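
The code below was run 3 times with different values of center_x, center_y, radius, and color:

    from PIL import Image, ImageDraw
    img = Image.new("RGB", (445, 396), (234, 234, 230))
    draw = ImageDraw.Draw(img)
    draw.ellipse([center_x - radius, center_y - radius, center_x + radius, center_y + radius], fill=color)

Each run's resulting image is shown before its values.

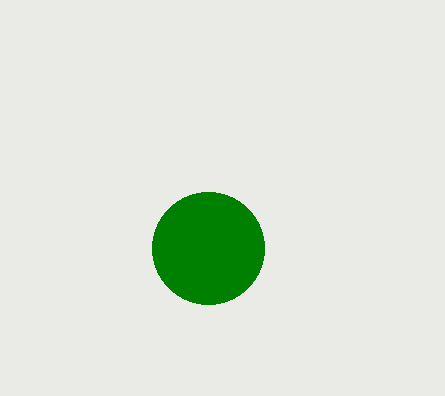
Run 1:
center_x = 208, center_y = 248, radius = 56, color = 'green'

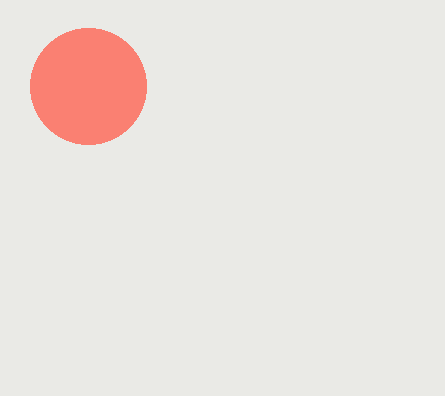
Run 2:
center_x = 88, center_y = 86, radius = 58, color = 'salmon'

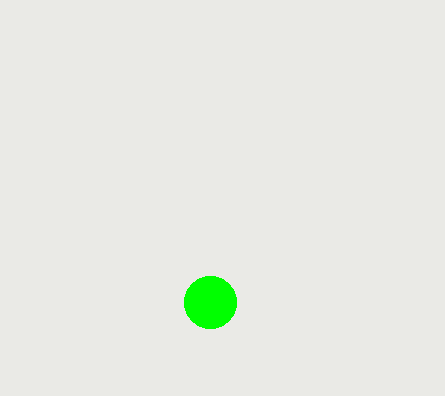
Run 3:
center_x = 210
center_y = 302
radius = 26
color = 'lime'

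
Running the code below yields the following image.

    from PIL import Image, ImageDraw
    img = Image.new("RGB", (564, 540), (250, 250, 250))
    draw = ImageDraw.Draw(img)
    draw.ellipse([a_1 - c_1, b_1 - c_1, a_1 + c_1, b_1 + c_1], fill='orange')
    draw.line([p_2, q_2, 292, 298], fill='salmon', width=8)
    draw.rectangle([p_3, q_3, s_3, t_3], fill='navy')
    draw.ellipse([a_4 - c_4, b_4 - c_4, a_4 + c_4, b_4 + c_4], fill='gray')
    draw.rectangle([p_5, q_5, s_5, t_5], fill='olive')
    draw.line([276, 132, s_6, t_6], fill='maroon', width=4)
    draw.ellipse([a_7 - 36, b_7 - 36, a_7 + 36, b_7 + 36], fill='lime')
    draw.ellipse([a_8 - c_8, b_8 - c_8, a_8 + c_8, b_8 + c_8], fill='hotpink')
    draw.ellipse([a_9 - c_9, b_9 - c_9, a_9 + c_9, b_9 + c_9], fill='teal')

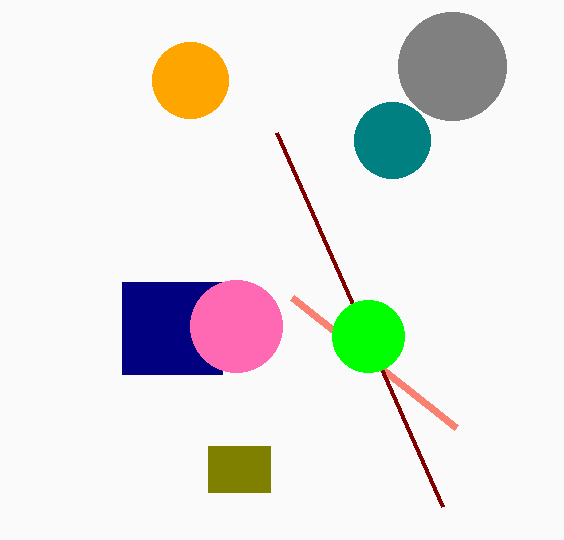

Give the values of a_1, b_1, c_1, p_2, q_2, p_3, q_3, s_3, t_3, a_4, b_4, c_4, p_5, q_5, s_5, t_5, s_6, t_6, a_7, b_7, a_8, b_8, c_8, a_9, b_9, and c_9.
a_1 = 190, b_1 = 80, c_1 = 38, p_2 = 456, q_2 = 428, p_3 = 122, q_3 = 282, s_3 = 222, t_3 = 374, a_4 = 452, b_4 = 66, c_4 = 54, p_5 = 208, q_5 = 446, s_5 = 270, t_5 = 492, s_6 = 442, t_6 = 506, a_7 = 368, b_7 = 336, a_8 = 236, b_8 = 326, c_8 = 46, a_9 = 392, b_9 = 140, c_9 = 38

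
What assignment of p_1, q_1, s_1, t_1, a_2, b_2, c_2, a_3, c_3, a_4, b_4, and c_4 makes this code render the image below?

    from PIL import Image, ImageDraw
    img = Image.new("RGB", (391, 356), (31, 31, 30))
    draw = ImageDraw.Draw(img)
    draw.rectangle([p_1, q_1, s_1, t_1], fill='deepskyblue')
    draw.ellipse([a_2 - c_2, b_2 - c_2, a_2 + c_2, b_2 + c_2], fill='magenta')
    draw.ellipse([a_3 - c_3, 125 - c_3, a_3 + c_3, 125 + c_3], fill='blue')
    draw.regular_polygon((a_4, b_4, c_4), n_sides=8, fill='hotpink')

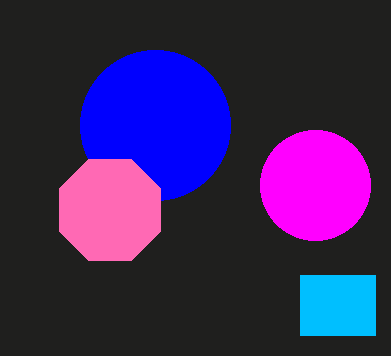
p_1 = 300
q_1 = 275
s_1 = 375
t_1 = 335
a_2 = 315
b_2 = 185
c_2 = 55
a_3 = 155
c_3 = 75
a_4 = 110
b_4 = 210
c_4 = 55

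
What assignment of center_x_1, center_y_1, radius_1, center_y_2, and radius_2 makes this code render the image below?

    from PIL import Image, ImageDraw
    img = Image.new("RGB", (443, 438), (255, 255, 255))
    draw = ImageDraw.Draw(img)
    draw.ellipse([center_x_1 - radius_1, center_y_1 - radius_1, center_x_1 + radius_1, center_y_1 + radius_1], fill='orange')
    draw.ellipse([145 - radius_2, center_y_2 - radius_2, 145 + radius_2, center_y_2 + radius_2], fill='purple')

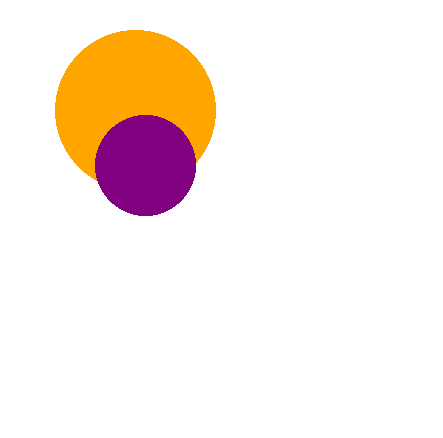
center_x_1 = 135, center_y_1 = 110, radius_1 = 80, center_y_2 = 165, radius_2 = 50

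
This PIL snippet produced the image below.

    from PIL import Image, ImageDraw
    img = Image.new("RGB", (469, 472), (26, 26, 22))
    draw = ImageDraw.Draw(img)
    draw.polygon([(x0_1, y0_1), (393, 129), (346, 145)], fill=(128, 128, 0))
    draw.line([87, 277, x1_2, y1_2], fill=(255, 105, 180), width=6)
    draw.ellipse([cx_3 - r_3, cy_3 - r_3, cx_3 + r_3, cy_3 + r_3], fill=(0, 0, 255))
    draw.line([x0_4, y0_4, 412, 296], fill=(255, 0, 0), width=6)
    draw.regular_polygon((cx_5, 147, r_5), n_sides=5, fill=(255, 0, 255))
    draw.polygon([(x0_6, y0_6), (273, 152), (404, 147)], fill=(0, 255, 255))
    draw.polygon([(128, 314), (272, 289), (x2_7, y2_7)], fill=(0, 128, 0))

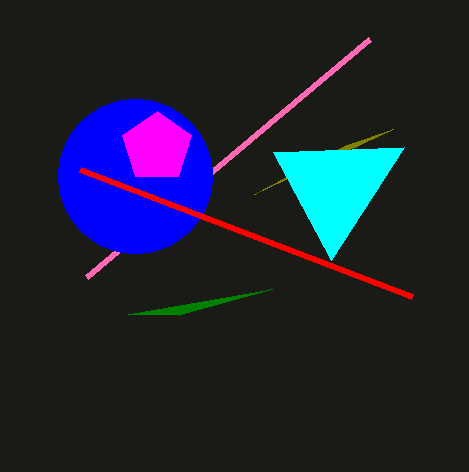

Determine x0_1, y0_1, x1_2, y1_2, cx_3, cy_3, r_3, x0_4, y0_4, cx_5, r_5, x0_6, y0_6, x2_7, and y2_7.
x0_1 = 254
y0_1 = 194
x1_2 = 370
y1_2 = 39
cx_3 = 135
cy_3 = 176
r_3 = 77
x0_4 = 80
y0_4 = 169
cx_5 = 157
r_5 = 36
x0_6 = 331
y0_6 = 260
x2_7 = 178
y2_7 = 315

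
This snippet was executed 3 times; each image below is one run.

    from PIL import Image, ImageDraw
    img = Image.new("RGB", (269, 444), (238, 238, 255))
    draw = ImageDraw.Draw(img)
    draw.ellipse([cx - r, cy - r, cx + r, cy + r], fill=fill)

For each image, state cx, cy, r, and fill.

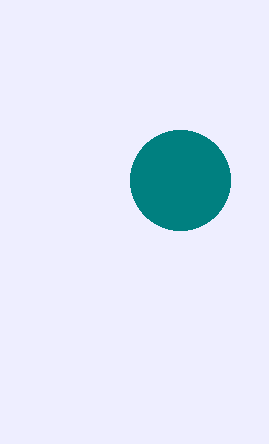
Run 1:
cx = 180, cy = 180, r = 50, fill = 'teal'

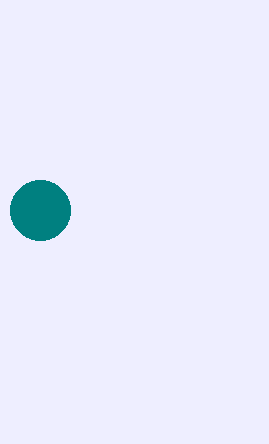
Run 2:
cx = 40, cy = 210, r = 30, fill = 'teal'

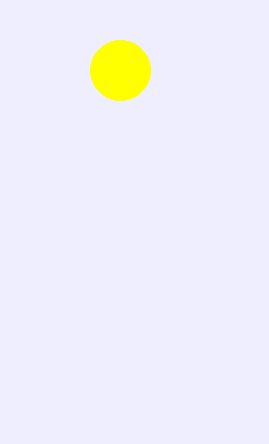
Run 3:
cx = 120; cy = 70; r = 30; fill = 'yellow'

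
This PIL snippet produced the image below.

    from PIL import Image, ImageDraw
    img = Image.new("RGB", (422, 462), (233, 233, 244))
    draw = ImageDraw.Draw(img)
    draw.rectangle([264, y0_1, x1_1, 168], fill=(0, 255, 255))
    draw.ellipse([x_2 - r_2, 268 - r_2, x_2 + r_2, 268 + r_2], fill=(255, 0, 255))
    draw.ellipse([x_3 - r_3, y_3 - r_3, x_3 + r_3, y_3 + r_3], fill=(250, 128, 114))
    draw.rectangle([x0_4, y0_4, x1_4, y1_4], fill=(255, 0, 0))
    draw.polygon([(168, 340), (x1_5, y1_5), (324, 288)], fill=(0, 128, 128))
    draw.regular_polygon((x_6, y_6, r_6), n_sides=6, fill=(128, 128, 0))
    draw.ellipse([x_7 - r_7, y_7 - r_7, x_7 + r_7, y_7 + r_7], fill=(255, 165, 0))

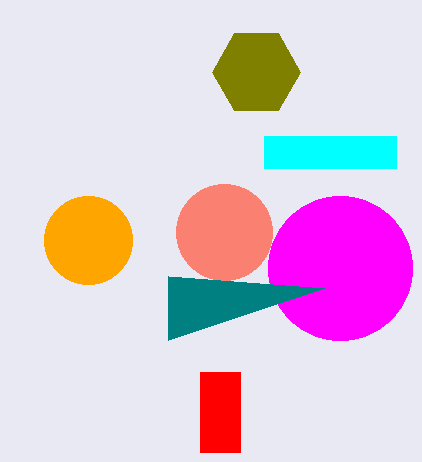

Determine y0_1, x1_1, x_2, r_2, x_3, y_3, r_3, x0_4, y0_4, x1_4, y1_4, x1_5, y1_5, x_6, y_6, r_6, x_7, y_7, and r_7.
y0_1 = 136; x1_1 = 396; x_2 = 340; r_2 = 72; x_3 = 224; y_3 = 232; r_3 = 48; x0_4 = 200; y0_4 = 372; x1_4 = 240; y1_4 = 452; x1_5 = 168; y1_5 = 276; x_6 = 256; y_6 = 72; r_6 = 44; x_7 = 88; y_7 = 240; r_7 = 44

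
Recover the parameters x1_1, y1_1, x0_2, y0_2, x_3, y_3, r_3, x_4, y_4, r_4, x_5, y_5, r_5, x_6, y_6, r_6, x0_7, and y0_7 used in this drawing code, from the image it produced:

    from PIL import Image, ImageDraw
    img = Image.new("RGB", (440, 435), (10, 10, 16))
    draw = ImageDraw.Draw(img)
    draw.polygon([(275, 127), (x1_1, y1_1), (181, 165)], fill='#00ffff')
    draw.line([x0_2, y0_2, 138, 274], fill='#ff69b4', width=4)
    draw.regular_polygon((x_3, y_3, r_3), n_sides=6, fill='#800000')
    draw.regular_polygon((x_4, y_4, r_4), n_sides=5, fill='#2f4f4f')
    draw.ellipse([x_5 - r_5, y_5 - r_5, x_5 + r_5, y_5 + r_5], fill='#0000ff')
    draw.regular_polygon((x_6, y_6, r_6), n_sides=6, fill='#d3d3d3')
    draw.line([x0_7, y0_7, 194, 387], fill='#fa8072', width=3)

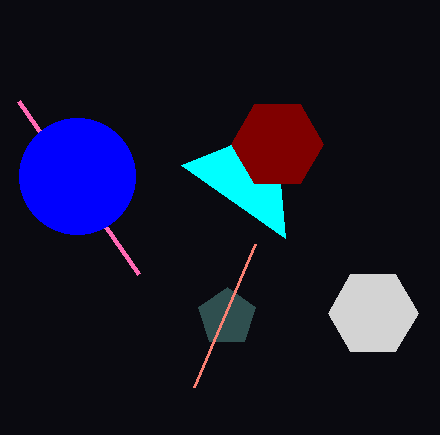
x1_1 = 285; y1_1 = 238; x0_2 = 18; y0_2 = 101; x_3 = 277; y_3 = 144; r_3 = 46; x_4 = 227; y_4 = 317; r_4 = 30; x_5 = 77; y_5 = 176; r_5 = 58; x_6 = 373; y_6 = 313; r_6 = 45; x0_7 = 255; y0_7 = 244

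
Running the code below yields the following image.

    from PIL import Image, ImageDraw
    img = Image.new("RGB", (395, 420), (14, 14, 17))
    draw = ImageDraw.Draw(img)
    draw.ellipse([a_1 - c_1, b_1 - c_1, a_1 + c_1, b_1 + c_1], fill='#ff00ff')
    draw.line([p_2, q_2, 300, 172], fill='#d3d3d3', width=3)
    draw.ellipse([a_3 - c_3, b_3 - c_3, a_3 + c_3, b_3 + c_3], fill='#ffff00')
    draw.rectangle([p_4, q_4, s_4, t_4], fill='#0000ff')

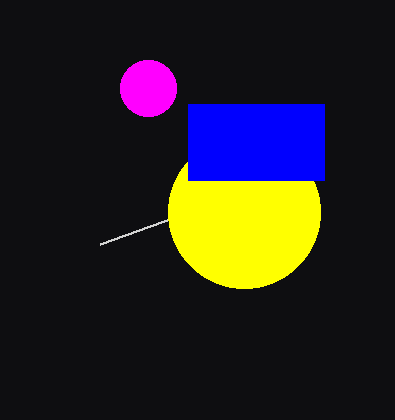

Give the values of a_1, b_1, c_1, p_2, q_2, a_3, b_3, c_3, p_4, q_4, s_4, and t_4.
a_1 = 148, b_1 = 88, c_1 = 28, p_2 = 100, q_2 = 244, a_3 = 244, b_3 = 212, c_3 = 76, p_4 = 188, q_4 = 104, s_4 = 324, t_4 = 180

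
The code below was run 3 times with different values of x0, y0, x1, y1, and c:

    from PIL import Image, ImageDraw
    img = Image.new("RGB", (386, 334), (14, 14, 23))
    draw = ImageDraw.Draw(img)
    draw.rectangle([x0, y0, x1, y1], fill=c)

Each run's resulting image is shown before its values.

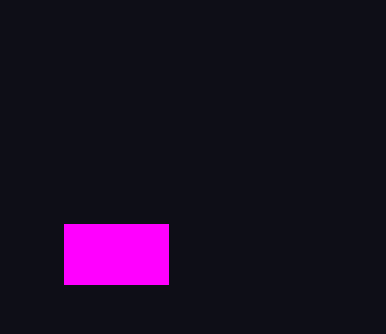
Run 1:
x0 = 64, y0 = 224, x1 = 168, y1 = 284, c = 'magenta'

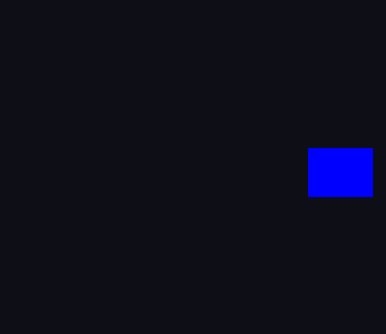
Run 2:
x0 = 308; y0 = 148; x1 = 372; y1 = 196; c = 'blue'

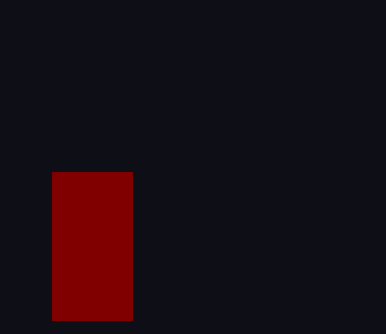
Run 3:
x0 = 52
y0 = 172
x1 = 132
y1 = 320
c = 'maroon'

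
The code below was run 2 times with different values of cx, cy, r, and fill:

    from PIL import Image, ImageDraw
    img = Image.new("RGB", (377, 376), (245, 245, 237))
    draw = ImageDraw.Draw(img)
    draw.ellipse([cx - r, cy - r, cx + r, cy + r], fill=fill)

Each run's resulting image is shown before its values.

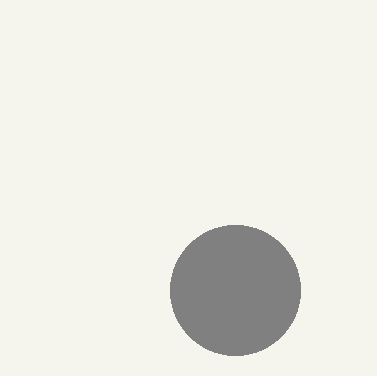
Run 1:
cx = 235
cy = 290
r = 65
fill = 'gray'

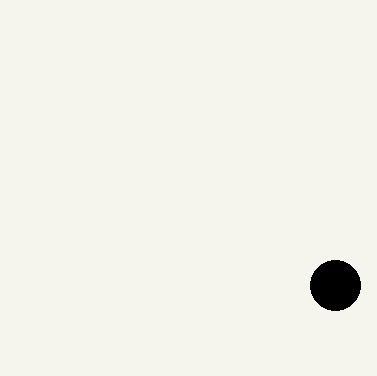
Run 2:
cx = 335, cy = 285, r = 25, fill = 'black'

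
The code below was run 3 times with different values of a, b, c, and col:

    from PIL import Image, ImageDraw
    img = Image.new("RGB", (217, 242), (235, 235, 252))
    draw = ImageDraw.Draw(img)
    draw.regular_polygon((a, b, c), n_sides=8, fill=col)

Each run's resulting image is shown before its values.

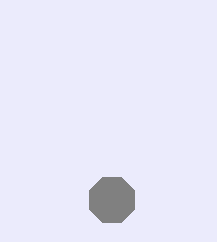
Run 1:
a = 112; b = 200; c = 24; col = 'gray'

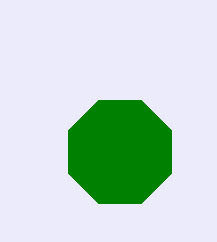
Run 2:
a = 120, b = 152, c = 56, col = 'green'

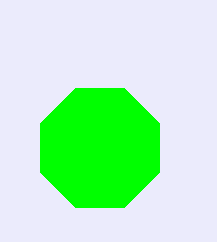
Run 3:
a = 100; b = 148; c = 64; col = 'lime'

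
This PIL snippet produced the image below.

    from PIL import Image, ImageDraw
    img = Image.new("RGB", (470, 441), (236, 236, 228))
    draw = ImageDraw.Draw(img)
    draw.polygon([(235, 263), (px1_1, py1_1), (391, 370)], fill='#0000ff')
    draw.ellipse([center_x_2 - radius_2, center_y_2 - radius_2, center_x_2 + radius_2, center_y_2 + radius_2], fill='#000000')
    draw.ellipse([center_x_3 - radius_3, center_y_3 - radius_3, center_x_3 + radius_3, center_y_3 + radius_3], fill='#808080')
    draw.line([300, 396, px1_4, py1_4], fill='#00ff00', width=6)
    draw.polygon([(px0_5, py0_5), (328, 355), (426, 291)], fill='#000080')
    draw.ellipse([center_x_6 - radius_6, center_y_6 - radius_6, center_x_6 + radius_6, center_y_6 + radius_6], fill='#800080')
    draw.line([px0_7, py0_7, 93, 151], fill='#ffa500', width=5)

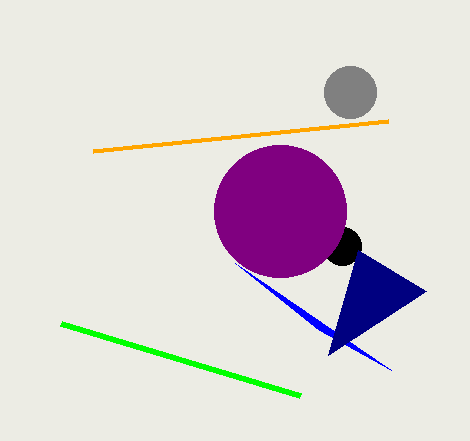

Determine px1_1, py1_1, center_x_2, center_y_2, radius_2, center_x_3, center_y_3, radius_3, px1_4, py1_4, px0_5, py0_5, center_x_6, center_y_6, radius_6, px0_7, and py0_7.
px1_1 = 319; py1_1 = 330; center_x_2 = 342; center_y_2 = 246; radius_2 = 19; center_x_3 = 350; center_y_3 = 92; radius_3 = 26; px1_4 = 61; py1_4 = 324; px0_5 = 358; py0_5 = 250; center_x_6 = 280; center_y_6 = 211; radius_6 = 66; px0_7 = 388; py0_7 = 121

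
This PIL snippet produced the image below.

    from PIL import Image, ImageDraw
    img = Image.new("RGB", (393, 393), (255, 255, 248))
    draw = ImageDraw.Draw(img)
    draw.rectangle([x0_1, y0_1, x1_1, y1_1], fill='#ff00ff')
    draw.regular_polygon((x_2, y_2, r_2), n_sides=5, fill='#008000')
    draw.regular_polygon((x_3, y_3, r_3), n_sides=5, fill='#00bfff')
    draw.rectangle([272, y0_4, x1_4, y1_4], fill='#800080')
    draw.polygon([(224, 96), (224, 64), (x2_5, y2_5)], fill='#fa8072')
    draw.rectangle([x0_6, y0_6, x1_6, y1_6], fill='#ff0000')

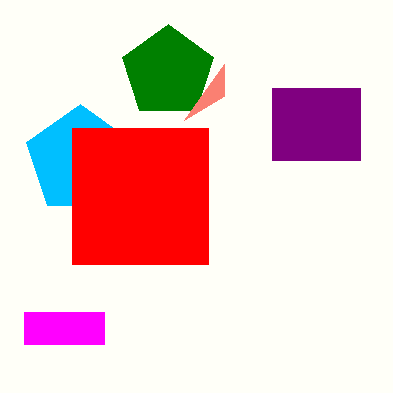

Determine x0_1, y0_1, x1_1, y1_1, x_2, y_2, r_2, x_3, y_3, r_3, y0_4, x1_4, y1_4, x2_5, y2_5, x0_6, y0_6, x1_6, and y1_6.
x0_1 = 24; y0_1 = 312; x1_1 = 104; y1_1 = 344; x_2 = 168; y_2 = 72; r_2 = 48; x_3 = 80; y_3 = 160; r_3 = 56; y0_4 = 88; x1_4 = 360; y1_4 = 160; x2_5 = 184; y2_5 = 120; x0_6 = 72; y0_6 = 128; x1_6 = 208; y1_6 = 264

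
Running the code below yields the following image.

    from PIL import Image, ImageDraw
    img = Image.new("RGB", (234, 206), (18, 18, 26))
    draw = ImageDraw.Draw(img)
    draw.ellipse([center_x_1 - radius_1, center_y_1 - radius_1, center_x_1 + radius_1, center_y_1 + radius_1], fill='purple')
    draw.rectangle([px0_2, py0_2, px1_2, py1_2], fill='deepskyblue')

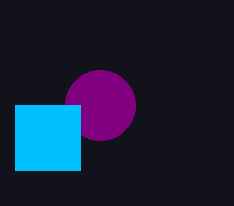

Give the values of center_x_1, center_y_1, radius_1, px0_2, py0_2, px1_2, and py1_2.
center_x_1 = 100; center_y_1 = 105; radius_1 = 35; px0_2 = 15; py0_2 = 105; px1_2 = 80; py1_2 = 170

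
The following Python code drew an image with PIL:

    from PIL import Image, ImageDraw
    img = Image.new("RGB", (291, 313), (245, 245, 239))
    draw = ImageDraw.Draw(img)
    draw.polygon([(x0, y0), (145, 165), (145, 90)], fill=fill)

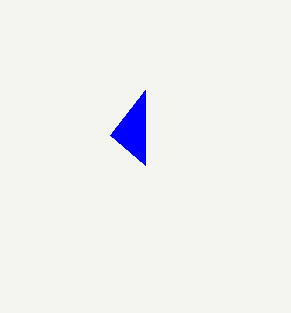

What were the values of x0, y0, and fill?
x0 = 110; y0 = 135; fill = 'blue'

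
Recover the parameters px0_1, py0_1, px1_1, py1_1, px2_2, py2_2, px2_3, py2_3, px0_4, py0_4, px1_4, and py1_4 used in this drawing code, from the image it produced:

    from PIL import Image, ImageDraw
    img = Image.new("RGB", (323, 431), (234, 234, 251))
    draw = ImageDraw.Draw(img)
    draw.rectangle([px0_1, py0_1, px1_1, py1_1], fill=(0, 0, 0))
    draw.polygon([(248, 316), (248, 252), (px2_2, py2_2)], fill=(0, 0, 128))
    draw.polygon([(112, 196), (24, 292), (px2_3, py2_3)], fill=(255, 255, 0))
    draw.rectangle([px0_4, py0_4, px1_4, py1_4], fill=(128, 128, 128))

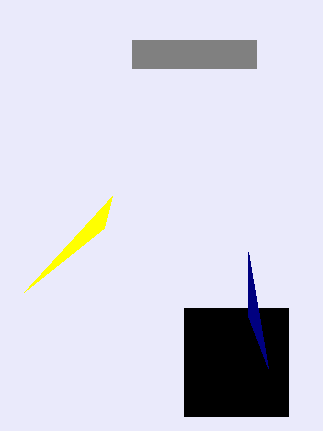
px0_1 = 184, py0_1 = 308, px1_1 = 288, py1_1 = 416, px2_2 = 268, py2_2 = 368, px2_3 = 104, py2_3 = 228, px0_4 = 132, py0_4 = 40, px1_4 = 256, py1_4 = 68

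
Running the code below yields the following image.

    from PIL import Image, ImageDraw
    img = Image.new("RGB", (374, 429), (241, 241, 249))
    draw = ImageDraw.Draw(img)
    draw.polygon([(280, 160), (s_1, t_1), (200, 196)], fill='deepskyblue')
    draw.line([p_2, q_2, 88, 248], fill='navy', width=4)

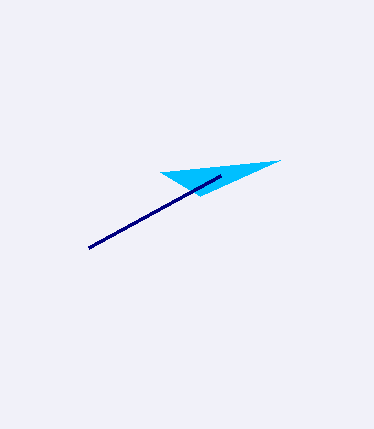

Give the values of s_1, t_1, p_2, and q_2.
s_1 = 160; t_1 = 172; p_2 = 220; q_2 = 176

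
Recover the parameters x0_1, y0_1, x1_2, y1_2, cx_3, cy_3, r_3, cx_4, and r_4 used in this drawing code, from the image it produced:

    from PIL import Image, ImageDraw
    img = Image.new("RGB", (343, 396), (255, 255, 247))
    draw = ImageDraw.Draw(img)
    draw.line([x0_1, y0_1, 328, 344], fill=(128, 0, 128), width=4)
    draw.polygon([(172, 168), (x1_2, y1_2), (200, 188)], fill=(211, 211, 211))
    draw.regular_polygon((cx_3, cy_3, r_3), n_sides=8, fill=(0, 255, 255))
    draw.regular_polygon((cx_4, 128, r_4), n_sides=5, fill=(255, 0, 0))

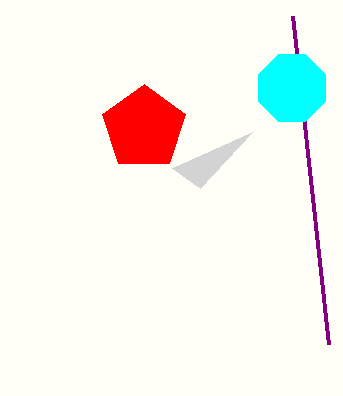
x0_1 = 292
y0_1 = 16
x1_2 = 252
y1_2 = 132
cx_3 = 292
cy_3 = 88
r_3 = 36
cx_4 = 144
r_4 = 44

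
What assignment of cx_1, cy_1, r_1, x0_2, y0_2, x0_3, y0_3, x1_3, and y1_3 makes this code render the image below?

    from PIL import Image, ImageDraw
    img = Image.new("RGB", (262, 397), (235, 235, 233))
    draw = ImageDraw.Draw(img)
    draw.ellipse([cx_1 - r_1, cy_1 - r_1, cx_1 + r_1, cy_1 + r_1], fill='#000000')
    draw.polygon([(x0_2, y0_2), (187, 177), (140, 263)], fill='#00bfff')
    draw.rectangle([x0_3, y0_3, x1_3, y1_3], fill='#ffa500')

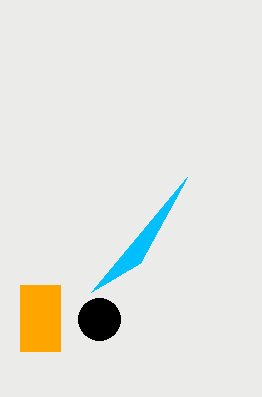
cx_1 = 99, cy_1 = 319, r_1 = 21, x0_2 = 91, y0_2 = 292, x0_3 = 20, y0_3 = 285, x1_3 = 60, y1_3 = 351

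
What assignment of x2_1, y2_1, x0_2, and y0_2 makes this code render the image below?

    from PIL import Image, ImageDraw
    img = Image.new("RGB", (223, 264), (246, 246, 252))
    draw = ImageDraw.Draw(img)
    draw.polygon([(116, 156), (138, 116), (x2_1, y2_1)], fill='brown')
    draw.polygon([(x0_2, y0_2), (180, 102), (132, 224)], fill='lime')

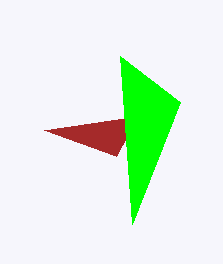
x2_1 = 44
y2_1 = 130
x0_2 = 120
y0_2 = 56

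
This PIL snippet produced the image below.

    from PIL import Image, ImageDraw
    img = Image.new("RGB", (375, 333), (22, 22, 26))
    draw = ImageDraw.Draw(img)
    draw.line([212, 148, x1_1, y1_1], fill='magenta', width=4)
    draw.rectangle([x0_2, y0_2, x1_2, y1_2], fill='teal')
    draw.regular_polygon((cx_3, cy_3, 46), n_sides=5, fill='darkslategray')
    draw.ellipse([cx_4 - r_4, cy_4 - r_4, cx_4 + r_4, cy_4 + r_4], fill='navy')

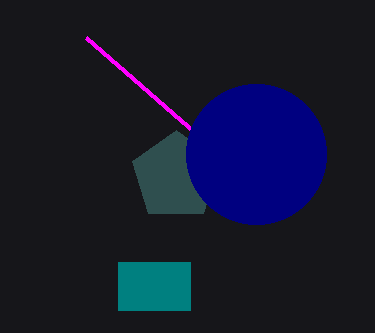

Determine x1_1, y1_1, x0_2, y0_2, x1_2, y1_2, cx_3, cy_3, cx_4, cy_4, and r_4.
x1_1 = 86, y1_1 = 38, x0_2 = 118, y0_2 = 262, x1_2 = 190, y1_2 = 310, cx_3 = 176, cy_3 = 176, cx_4 = 256, cy_4 = 154, r_4 = 70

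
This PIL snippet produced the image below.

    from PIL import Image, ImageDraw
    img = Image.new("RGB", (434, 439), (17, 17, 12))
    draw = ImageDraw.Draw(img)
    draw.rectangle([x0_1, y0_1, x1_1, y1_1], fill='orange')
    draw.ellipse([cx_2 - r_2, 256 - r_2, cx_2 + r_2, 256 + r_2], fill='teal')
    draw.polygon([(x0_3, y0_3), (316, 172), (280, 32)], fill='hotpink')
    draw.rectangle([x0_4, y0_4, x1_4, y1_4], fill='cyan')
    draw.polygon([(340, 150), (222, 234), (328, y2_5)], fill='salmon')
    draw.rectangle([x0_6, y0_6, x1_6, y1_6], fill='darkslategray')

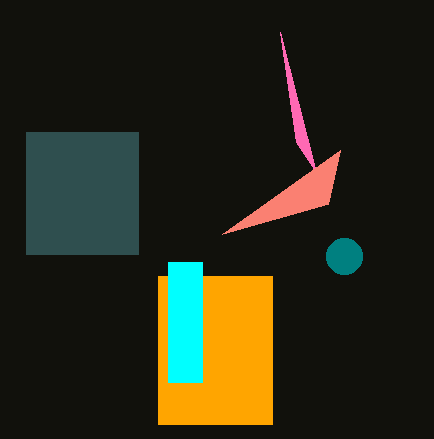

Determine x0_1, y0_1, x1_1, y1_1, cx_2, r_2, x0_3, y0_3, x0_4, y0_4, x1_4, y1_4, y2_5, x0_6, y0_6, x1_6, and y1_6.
x0_1 = 158, y0_1 = 276, x1_1 = 272, y1_1 = 424, cx_2 = 344, r_2 = 18, x0_3 = 296, y0_3 = 142, x0_4 = 168, y0_4 = 262, x1_4 = 202, y1_4 = 382, y2_5 = 204, x0_6 = 26, y0_6 = 132, x1_6 = 138, y1_6 = 254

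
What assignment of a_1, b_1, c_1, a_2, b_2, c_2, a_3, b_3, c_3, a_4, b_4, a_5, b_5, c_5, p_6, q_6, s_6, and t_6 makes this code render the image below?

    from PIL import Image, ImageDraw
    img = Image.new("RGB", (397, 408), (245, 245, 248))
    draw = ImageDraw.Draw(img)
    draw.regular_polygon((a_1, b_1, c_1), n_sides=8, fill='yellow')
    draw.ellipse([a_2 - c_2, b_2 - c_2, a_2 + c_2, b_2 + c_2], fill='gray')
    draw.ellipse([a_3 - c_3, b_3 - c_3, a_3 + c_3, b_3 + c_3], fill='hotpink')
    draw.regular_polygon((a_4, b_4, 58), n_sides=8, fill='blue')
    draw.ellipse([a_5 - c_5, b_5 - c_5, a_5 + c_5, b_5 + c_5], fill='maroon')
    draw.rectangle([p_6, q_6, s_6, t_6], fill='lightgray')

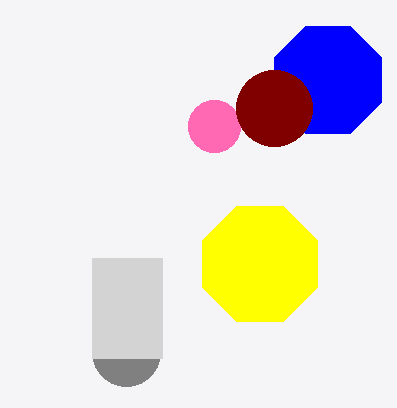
a_1 = 260, b_1 = 264, c_1 = 62, a_2 = 126, b_2 = 352, c_2 = 34, a_3 = 214, b_3 = 126, c_3 = 26, a_4 = 328, b_4 = 80, a_5 = 274, b_5 = 108, c_5 = 38, p_6 = 92, q_6 = 258, s_6 = 162, t_6 = 358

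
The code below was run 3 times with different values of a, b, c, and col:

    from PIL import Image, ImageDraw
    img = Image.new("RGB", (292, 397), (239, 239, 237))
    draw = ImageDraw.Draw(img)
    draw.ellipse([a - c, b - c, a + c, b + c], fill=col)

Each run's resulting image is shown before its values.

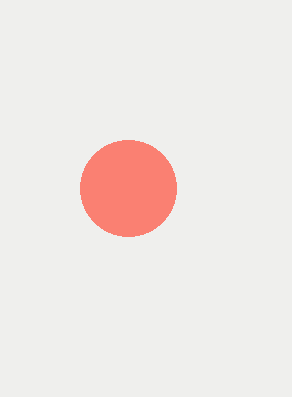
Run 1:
a = 128, b = 188, c = 48, col = 'salmon'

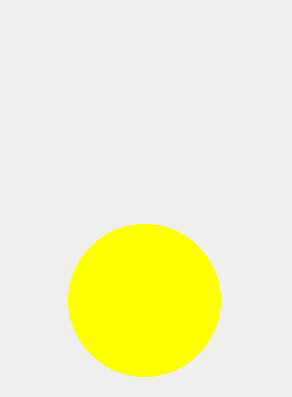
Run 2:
a = 144
b = 300
c = 76
col = 'yellow'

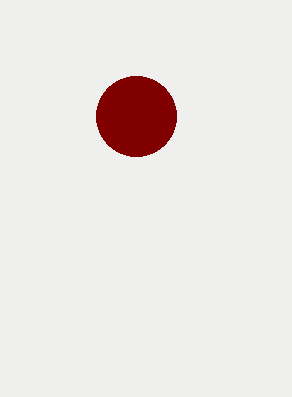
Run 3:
a = 136, b = 116, c = 40, col = 'maroon'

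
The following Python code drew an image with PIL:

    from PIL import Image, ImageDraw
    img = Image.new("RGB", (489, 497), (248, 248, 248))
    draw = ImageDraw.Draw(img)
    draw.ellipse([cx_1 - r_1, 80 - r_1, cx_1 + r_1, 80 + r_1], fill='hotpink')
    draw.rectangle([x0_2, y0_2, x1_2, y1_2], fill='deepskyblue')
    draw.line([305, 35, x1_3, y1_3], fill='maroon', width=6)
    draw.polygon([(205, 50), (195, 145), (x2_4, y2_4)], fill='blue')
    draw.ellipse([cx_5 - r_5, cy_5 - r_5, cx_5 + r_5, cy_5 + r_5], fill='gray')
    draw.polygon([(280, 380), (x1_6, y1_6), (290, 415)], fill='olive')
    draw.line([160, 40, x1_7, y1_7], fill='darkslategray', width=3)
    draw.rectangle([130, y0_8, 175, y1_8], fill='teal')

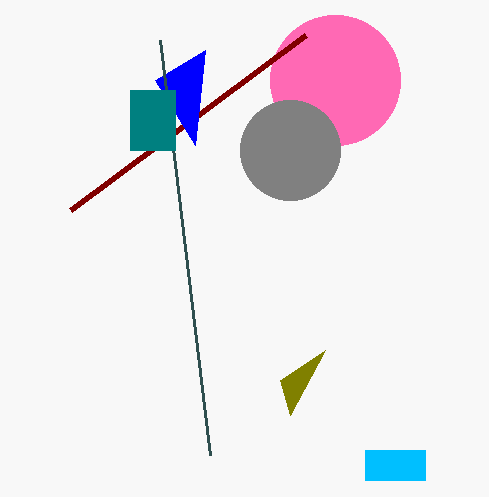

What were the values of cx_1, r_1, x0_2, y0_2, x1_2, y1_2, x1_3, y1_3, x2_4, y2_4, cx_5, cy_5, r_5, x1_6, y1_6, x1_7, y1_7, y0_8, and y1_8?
cx_1 = 335, r_1 = 65, x0_2 = 365, y0_2 = 450, x1_2 = 425, y1_2 = 480, x1_3 = 70, y1_3 = 210, x2_4 = 155, y2_4 = 80, cx_5 = 290, cy_5 = 150, r_5 = 50, x1_6 = 325, y1_6 = 350, x1_7 = 210, y1_7 = 455, y0_8 = 90, y1_8 = 150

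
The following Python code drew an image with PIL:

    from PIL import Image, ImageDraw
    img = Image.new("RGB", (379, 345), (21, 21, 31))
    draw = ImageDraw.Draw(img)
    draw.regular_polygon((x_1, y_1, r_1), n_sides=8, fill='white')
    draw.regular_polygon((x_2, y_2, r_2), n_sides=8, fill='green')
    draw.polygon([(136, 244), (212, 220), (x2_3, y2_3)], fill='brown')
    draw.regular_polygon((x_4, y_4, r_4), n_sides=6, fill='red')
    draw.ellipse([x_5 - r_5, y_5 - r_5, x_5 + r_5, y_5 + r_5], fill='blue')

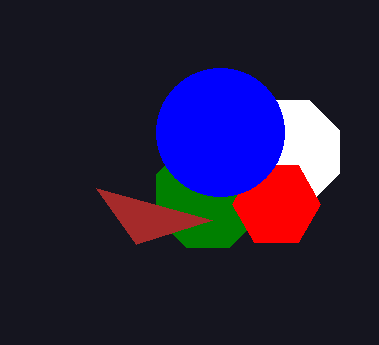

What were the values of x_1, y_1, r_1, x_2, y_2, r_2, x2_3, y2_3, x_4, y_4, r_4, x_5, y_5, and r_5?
x_1 = 288; y_1 = 152; r_1 = 56; x_2 = 208; y_2 = 196; r_2 = 56; x2_3 = 96; y2_3 = 188; x_4 = 276; y_4 = 204; r_4 = 44; x_5 = 220; y_5 = 132; r_5 = 64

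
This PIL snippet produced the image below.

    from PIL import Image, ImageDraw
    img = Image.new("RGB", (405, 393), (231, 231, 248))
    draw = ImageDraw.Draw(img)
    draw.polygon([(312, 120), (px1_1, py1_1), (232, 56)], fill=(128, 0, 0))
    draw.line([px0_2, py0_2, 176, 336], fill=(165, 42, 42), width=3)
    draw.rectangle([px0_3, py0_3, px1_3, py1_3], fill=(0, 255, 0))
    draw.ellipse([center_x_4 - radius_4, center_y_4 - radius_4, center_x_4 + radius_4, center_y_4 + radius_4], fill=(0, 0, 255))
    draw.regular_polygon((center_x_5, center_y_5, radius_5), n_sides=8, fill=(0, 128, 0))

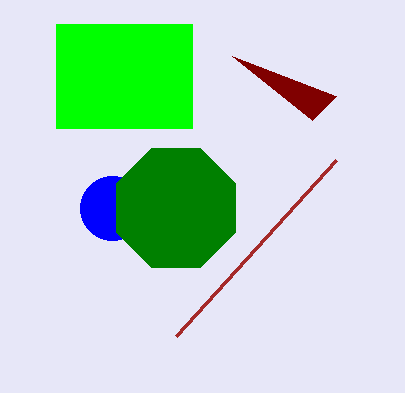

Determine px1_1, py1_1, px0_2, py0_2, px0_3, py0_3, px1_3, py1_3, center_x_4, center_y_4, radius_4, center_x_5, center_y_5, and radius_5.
px1_1 = 336; py1_1 = 96; px0_2 = 336; py0_2 = 160; px0_3 = 56; py0_3 = 24; px1_3 = 192; py1_3 = 128; center_x_4 = 112; center_y_4 = 208; radius_4 = 32; center_x_5 = 176; center_y_5 = 208; radius_5 = 64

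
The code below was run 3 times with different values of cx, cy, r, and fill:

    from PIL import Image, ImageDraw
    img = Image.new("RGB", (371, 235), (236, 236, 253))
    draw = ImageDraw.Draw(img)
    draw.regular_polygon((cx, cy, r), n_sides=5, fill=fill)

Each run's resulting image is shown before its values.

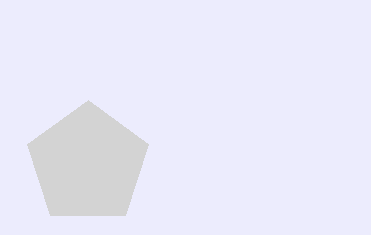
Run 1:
cx = 88, cy = 164, r = 64, fill = 'lightgray'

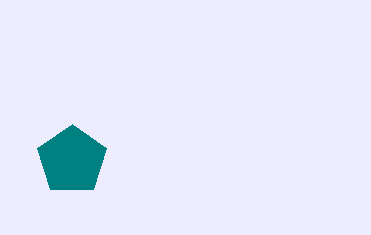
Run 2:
cx = 72; cy = 160; r = 36; fill = 'teal'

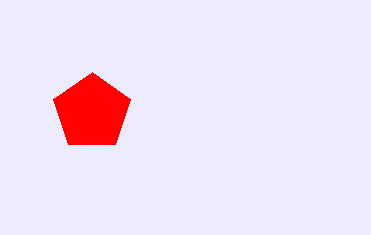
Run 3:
cx = 92; cy = 112; r = 40; fill = 'red'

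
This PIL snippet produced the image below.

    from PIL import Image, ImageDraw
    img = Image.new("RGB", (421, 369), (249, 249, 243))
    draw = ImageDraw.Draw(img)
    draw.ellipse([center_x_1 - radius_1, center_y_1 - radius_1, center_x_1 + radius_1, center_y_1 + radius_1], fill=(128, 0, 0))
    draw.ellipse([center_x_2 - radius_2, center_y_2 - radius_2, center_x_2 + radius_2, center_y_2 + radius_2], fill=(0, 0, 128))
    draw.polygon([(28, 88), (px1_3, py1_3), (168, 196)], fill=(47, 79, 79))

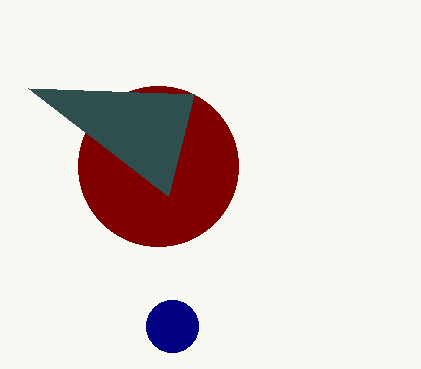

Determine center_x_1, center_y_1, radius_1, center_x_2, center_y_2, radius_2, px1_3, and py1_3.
center_x_1 = 158; center_y_1 = 166; radius_1 = 80; center_x_2 = 172; center_y_2 = 326; radius_2 = 26; px1_3 = 194; py1_3 = 94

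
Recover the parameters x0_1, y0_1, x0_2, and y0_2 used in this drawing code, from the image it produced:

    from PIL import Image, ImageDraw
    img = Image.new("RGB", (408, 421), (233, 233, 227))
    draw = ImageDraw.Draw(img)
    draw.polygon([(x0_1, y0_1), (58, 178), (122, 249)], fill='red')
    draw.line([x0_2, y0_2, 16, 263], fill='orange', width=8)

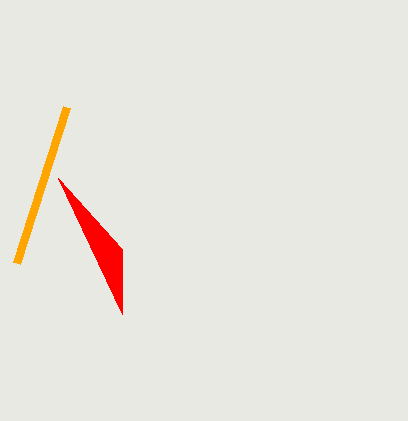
x0_1 = 122; y0_1 = 314; x0_2 = 66; y0_2 = 107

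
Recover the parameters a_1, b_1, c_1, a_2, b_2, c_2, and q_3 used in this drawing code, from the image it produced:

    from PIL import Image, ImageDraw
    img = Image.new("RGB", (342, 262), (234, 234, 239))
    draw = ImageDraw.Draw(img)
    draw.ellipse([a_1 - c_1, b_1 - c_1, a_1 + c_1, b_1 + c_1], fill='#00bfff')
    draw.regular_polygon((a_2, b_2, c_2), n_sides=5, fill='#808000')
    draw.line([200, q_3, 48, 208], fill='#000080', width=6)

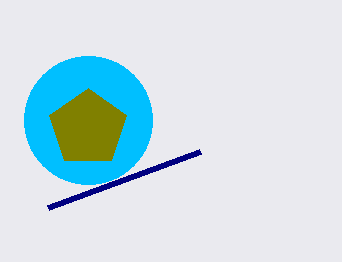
a_1 = 88
b_1 = 120
c_1 = 64
a_2 = 88
b_2 = 128
c_2 = 40
q_3 = 152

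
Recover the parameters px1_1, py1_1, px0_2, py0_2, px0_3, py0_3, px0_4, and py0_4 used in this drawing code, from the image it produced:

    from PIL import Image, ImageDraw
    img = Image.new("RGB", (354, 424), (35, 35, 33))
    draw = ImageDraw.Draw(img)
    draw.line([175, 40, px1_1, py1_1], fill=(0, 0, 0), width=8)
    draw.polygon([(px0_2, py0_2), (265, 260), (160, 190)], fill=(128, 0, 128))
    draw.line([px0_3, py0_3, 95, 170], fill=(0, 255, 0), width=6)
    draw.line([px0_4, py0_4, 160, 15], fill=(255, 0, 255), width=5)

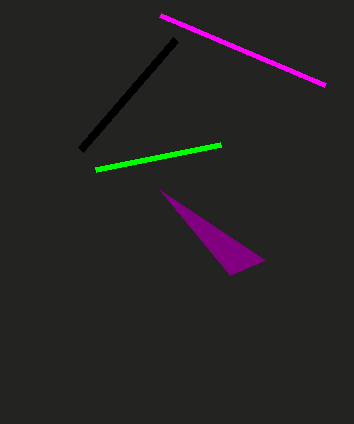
px1_1 = 80; py1_1 = 150; px0_2 = 230; py0_2 = 275; px0_3 = 220; py0_3 = 145; px0_4 = 325; py0_4 = 85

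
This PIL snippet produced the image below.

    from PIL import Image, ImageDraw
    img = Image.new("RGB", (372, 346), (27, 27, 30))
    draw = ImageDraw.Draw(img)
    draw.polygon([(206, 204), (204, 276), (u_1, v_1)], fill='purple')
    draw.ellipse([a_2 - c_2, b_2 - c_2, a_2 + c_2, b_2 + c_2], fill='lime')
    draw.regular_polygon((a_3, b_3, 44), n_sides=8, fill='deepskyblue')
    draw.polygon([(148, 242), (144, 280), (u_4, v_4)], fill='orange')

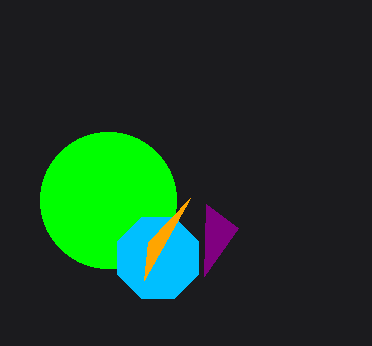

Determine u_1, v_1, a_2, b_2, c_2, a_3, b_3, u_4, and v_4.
u_1 = 238
v_1 = 228
a_2 = 108
b_2 = 200
c_2 = 68
a_3 = 158
b_3 = 258
u_4 = 190
v_4 = 198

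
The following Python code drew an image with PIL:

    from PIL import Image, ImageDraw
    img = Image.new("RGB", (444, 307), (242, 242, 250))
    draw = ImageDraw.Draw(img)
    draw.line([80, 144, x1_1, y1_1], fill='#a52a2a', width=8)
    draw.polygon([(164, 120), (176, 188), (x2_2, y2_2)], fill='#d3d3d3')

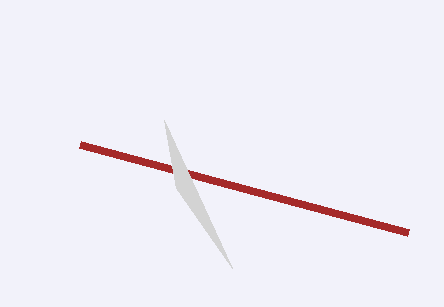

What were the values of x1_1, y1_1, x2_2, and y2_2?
x1_1 = 408, y1_1 = 232, x2_2 = 232, y2_2 = 268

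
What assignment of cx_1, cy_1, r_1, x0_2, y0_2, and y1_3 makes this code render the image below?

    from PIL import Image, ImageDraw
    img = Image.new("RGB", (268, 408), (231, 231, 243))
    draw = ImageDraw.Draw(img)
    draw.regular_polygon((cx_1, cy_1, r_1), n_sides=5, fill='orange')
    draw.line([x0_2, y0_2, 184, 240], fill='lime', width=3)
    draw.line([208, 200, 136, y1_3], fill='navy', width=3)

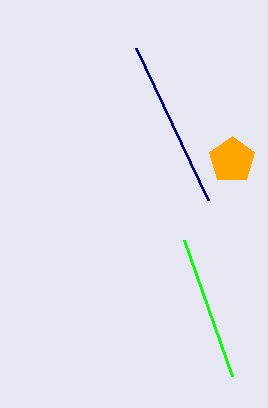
cx_1 = 232, cy_1 = 160, r_1 = 24, x0_2 = 232, y0_2 = 376, y1_3 = 48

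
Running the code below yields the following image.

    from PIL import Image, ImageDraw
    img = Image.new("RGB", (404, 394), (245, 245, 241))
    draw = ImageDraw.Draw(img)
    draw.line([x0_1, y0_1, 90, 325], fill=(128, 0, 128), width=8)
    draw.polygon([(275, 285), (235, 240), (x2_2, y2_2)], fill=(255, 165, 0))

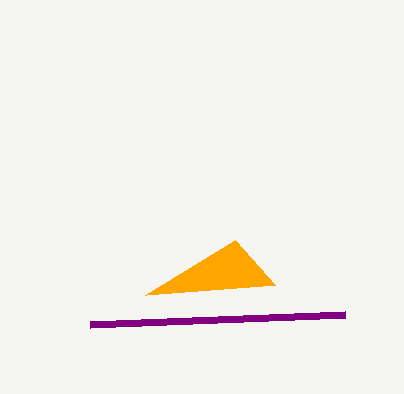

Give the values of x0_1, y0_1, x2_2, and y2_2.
x0_1 = 345, y0_1 = 315, x2_2 = 145, y2_2 = 295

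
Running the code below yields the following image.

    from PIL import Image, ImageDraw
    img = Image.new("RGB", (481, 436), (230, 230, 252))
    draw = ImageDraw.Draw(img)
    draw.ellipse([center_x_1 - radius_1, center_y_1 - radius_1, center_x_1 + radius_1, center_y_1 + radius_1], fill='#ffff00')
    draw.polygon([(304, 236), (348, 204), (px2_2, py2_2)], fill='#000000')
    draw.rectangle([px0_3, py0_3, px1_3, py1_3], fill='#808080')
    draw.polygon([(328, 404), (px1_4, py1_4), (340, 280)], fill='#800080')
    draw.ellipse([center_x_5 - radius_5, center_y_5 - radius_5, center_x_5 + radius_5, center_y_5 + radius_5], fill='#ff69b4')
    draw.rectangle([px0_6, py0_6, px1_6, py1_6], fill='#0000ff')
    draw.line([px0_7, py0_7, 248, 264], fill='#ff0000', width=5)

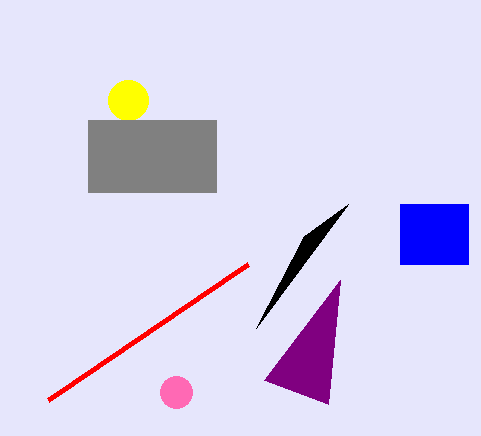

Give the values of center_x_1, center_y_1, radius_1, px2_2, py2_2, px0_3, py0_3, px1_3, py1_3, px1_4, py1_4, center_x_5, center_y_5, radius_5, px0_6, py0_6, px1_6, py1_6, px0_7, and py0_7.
center_x_1 = 128, center_y_1 = 100, radius_1 = 20, px2_2 = 256, py2_2 = 328, px0_3 = 88, py0_3 = 120, px1_3 = 216, py1_3 = 192, px1_4 = 264, py1_4 = 380, center_x_5 = 176, center_y_5 = 392, radius_5 = 16, px0_6 = 400, py0_6 = 204, px1_6 = 468, py1_6 = 264, px0_7 = 48, py0_7 = 400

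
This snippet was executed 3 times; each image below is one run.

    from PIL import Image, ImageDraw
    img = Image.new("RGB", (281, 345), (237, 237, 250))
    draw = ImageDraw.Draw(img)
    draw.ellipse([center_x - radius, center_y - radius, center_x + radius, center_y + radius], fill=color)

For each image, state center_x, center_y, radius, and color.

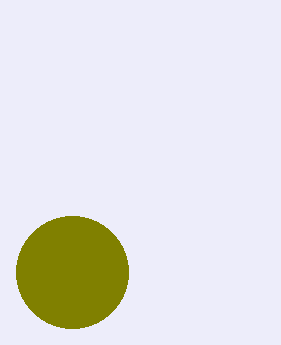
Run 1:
center_x = 72; center_y = 272; radius = 56; color = 'olive'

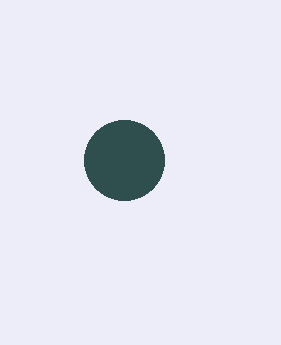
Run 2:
center_x = 124; center_y = 160; radius = 40; color = 'darkslategray'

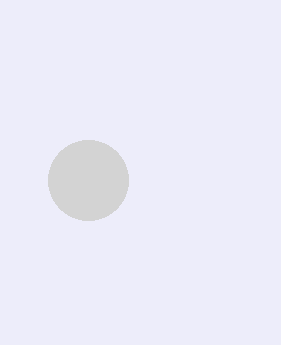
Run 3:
center_x = 88
center_y = 180
radius = 40
color = 'lightgray'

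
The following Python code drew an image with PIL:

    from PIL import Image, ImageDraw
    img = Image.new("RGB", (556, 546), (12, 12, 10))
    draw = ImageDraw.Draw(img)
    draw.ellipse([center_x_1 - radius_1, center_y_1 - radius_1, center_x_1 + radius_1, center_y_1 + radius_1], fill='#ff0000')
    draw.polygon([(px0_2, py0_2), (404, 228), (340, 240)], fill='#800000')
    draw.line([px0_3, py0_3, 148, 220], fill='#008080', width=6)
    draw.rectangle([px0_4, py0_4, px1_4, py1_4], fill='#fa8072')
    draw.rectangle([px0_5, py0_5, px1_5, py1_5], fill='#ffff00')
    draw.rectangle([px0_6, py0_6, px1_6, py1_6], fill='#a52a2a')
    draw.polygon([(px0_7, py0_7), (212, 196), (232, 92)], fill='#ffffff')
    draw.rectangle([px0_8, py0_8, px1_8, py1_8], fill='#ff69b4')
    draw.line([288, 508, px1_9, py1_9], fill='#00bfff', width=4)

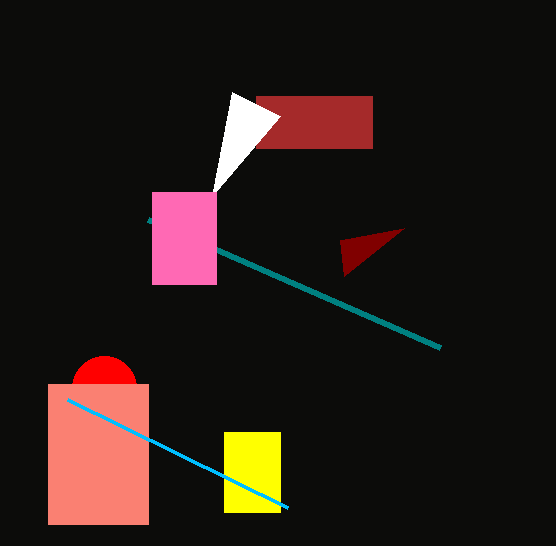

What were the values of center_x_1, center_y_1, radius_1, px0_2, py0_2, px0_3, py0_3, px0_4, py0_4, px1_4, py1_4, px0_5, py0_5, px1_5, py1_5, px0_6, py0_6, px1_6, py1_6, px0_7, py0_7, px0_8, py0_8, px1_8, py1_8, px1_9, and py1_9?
center_x_1 = 104, center_y_1 = 388, radius_1 = 32, px0_2 = 344, py0_2 = 276, px0_3 = 440, py0_3 = 348, px0_4 = 48, py0_4 = 384, px1_4 = 148, py1_4 = 524, px0_5 = 224, py0_5 = 432, px1_5 = 280, py1_5 = 512, px0_6 = 256, py0_6 = 96, px1_6 = 372, py1_6 = 148, px0_7 = 280, py0_7 = 116, px0_8 = 152, py0_8 = 192, px1_8 = 216, py1_8 = 284, px1_9 = 68, py1_9 = 400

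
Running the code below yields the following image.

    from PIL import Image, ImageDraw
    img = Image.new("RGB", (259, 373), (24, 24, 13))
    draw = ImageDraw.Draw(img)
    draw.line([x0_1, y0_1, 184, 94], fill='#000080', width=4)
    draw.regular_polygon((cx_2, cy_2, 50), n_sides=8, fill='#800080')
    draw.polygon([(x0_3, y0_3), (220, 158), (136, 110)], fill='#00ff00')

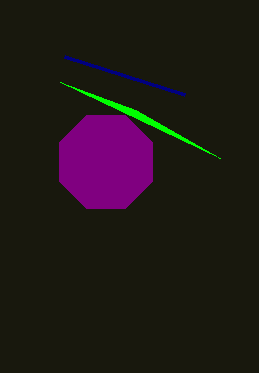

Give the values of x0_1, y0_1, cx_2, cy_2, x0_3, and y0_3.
x0_1 = 64; y0_1 = 56; cx_2 = 106; cy_2 = 162; x0_3 = 60; y0_3 = 82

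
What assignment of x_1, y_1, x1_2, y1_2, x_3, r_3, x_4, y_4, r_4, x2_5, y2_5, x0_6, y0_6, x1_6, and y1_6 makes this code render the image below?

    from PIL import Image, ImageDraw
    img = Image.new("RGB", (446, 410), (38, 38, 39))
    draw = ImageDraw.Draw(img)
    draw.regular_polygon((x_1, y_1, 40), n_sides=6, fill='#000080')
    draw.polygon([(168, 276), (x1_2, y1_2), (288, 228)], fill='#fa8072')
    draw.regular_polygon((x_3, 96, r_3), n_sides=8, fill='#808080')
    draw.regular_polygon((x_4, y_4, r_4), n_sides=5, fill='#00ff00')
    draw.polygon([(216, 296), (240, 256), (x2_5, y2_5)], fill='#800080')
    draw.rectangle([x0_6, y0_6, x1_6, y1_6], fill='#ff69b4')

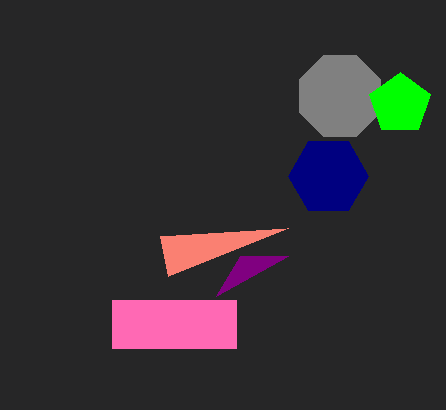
x_1 = 328
y_1 = 176
x1_2 = 160
y1_2 = 236
x_3 = 340
r_3 = 44
x_4 = 400
y_4 = 104
r_4 = 32
x2_5 = 288
y2_5 = 256
x0_6 = 112
y0_6 = 300
x1_6 = 236
y1_6 = 348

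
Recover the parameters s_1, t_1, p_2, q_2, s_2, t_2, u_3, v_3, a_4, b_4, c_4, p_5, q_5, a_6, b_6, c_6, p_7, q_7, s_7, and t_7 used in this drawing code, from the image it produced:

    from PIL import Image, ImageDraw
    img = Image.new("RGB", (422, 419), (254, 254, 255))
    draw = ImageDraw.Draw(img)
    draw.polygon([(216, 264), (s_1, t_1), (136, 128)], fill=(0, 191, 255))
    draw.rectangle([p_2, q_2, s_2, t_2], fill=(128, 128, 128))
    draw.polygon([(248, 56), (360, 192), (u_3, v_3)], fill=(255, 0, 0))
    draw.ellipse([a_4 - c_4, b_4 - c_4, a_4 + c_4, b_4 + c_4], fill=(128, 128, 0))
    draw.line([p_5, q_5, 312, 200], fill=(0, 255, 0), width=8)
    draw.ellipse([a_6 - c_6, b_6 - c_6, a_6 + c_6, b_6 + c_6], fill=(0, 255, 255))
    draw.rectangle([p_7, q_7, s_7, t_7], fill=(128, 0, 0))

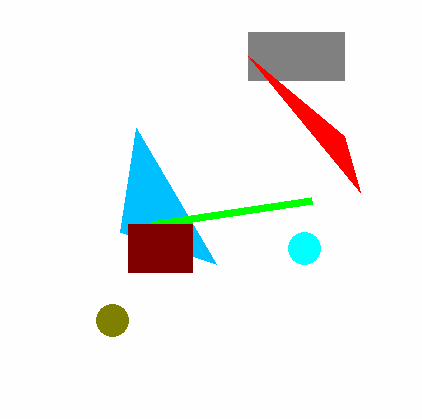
s_1 = 120
t_1 = 232
p_2 = 248
q_2 = 32
s_2 = 344
t_2 = 80
u_3 = 344
v_3 = 136
a_4 = 112
b_4 = 320
c_4 = 16
p_5 = 152
q_5 = 224
a_6 = 304
b_6 = 248
c_6 = 16
p_7 = 128
q_7 = 224
s_7 = 192
t_7 = 272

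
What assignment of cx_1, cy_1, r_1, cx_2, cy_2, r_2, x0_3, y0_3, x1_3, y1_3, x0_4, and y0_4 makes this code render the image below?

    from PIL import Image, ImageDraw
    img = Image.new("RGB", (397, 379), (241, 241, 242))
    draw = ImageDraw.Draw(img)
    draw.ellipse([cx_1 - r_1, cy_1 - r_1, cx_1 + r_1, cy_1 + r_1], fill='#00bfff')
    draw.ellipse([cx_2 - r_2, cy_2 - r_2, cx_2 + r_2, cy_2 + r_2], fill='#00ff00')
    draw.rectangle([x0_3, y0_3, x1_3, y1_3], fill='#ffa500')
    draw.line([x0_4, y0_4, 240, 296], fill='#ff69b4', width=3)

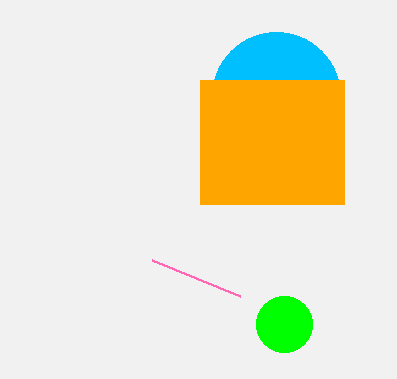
cx_1 = 276
cy_1 = 96
r_1 = 64
cx_2 = 284
cy_2 = 324
r_2 = 28
x0_3 = 200
y0_3 = 80
x1_3 = 344
y1_3 = 204
x0_4 = 152
y0_4 = 260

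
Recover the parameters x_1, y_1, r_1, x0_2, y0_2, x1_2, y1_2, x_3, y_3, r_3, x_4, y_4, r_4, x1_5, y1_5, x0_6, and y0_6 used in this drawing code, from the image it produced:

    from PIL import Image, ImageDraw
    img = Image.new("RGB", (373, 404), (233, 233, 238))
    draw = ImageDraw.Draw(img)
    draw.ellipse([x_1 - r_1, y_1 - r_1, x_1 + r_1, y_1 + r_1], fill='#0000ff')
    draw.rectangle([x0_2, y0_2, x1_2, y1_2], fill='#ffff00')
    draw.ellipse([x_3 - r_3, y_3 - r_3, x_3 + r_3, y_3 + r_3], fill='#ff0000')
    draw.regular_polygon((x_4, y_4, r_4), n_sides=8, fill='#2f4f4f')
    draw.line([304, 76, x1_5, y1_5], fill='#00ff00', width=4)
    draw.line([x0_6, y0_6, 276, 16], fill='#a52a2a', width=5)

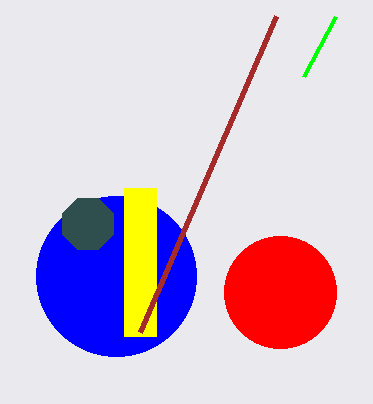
x_1 = 116; y_1 = 276; r_1 = 80; x0_2 = 124; y0_2 = 188; x1_2 = 156; y1_2 = 336; x_3 = 280; y_3 = 292; r_3 = 56; x_4 = 88; y_4 = 224; r_4 = 28; x1_5 = 336; y1_5 = 16; x0_6 = 140; y0_6 = 332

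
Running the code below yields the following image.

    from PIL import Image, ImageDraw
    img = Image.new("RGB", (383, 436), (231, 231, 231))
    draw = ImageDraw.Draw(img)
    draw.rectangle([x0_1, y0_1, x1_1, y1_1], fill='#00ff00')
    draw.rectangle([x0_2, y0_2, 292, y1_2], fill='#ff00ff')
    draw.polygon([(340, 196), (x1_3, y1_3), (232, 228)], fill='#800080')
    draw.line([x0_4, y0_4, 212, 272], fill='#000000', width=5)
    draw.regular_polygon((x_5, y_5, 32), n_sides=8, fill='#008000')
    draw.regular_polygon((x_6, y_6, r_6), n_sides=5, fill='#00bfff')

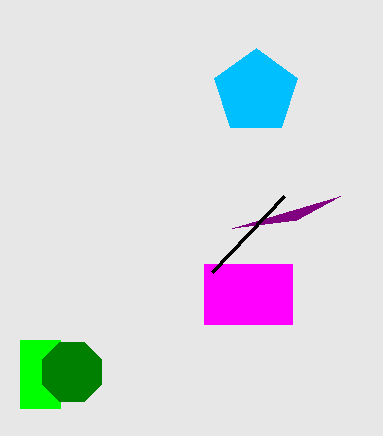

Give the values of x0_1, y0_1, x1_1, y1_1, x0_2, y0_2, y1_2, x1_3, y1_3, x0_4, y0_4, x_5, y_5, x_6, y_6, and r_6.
x0_1 = 20; y0_1 = 340; x1_1 = 60; y1_1 = 408; x0_2 = 204; y0_2 = 264; y1_2 = 324; x1_3 = 296; y1_3 = 220; x0_4 = 284; y0_4 = 196; x_5 = 72; y_5 = 372; x_6 = 256; y_6 = 92; r_6 = 44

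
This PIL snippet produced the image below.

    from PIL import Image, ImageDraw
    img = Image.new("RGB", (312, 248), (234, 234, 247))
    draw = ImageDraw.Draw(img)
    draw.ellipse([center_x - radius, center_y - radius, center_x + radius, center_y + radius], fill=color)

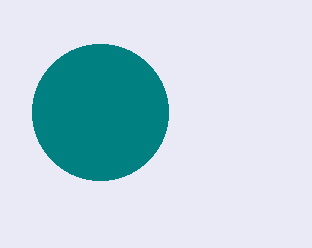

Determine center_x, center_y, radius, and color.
center_x = 100; center_y = 112; radius = 68; color = 'teal'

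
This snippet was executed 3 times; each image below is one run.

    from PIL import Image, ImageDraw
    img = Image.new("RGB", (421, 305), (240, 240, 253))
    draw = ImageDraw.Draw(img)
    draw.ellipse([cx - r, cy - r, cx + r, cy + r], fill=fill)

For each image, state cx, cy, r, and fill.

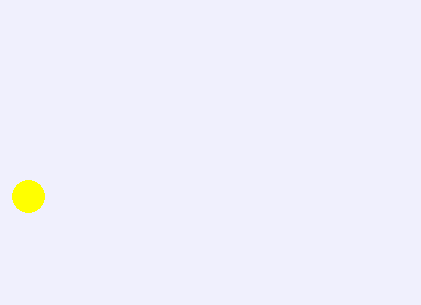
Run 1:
cx = 28
cy = 196
r = 16
fill = 'yellow'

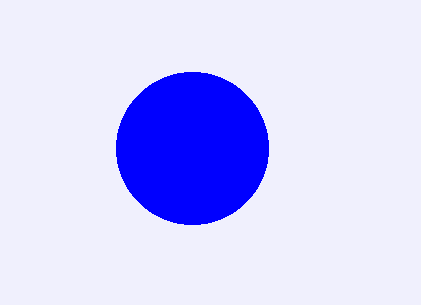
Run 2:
cx = 192
cy = 148
r = 76
fill = 'blue'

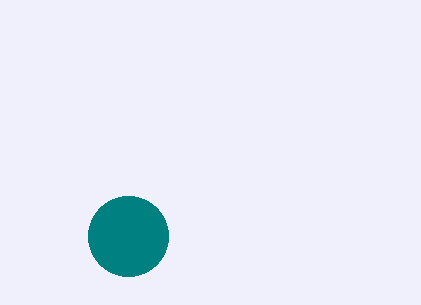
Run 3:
cx = 128
cy = 236
r = 40
fill = 'teal'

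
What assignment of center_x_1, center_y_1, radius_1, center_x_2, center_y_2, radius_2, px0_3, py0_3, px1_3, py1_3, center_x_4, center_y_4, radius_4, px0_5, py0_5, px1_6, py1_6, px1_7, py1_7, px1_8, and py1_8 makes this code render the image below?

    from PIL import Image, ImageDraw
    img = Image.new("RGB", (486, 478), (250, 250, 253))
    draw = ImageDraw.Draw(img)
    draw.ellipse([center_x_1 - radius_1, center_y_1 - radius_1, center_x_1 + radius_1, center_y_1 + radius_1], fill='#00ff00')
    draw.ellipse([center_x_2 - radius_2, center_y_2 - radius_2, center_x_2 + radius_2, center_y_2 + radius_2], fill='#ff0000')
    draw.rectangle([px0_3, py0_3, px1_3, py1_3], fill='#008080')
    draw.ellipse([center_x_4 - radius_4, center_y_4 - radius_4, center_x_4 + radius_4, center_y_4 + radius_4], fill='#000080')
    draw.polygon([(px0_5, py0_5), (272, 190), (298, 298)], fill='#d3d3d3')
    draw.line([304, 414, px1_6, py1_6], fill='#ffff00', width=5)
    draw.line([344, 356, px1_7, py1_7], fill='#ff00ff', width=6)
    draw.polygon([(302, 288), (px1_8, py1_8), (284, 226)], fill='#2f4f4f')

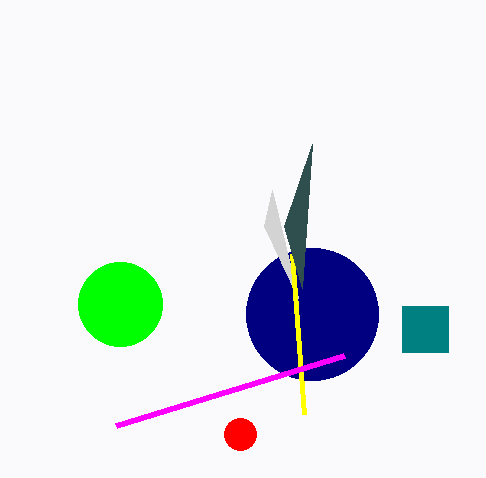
center_x_1 = 120, center_y_1 = 304, radius_1 = 42, center_x_2 = 240, center_y_2 = 434, radius_2 = 16, px0_3 = 402, py0_3 = 306, px1_3 = 448, py1_3 = 352, center_x_4 = 312, center_y_4 = 314, radius_4 = 66, px0_5 = 264, py0_5 = 226, px1_6 = 292, py1_6 = 254, px1_7 = 116, py1_7 = 426, px1_8 = 312, py1_8 = 144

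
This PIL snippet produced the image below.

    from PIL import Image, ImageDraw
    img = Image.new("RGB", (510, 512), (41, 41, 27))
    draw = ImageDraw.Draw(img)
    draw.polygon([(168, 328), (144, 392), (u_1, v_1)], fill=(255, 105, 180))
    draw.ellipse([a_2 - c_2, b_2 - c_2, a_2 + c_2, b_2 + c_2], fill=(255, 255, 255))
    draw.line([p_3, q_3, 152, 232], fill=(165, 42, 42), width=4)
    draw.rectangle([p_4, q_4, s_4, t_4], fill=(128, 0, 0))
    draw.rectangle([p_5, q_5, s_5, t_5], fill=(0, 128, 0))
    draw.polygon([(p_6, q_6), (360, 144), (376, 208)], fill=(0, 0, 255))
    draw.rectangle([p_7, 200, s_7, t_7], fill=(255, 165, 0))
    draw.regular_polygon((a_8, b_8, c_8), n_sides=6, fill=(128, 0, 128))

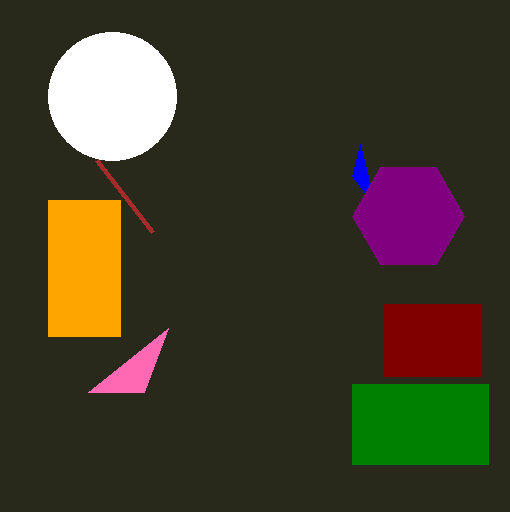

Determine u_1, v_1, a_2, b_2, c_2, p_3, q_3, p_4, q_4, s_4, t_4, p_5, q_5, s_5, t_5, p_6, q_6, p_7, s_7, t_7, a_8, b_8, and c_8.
u_1 = 88; v_1 = 392; a_2 = 112; b_2 = 96; c_2 = 64; p_3 = 96; q_3 = 160; p_4 = 384; q_4 = 304; s_4 = 480; t_4 = 376; p_5 = 352; q_5 = 384; s_5 = 488; t_5 = 464; p_6 = 352; q_6 = 176; p_7 = 48; s_7 = 120; t_7 = 336; a_8 = 408; b_8 = 216; c_8 = 56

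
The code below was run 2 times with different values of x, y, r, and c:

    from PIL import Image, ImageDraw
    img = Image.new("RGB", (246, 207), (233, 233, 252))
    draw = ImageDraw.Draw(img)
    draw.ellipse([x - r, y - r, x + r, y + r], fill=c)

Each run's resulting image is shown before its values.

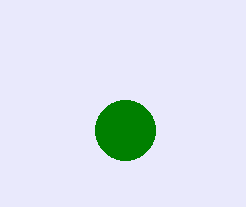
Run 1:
x = 125
y = 130
r = 30
c = 'green'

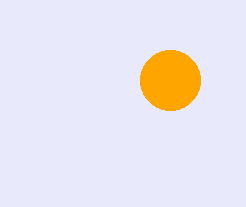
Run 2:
x = 170; y = 80; r = 30; c = 'orange'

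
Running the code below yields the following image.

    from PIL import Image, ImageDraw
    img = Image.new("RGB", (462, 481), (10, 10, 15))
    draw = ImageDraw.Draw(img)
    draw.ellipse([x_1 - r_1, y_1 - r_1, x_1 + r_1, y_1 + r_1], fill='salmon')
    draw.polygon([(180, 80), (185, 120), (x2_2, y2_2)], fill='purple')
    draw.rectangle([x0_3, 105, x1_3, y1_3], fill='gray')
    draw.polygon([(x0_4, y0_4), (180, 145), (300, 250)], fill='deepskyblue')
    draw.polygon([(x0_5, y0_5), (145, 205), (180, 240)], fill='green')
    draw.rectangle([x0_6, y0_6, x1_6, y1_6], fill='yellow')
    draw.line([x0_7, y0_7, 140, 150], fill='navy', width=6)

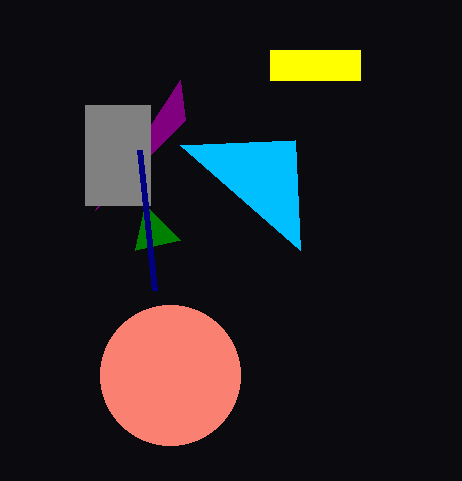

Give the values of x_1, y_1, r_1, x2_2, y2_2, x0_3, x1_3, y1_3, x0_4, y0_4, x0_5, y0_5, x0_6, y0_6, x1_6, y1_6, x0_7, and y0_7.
x_1 = 170; y_1 = 375; r_1 = 70; x2_2 = 95; y2_2 = 210; x0_3 = 85; x1_3 = 150; y1_3 = 205; x0_4 = 295; y0_4 = 140; x0_5 = 135; y0_5 = 250; x0_6 = 270; y0_6 = 50; x1_6 = 360; y1_6 = 80; x0_7 = 155; y0_7 = 290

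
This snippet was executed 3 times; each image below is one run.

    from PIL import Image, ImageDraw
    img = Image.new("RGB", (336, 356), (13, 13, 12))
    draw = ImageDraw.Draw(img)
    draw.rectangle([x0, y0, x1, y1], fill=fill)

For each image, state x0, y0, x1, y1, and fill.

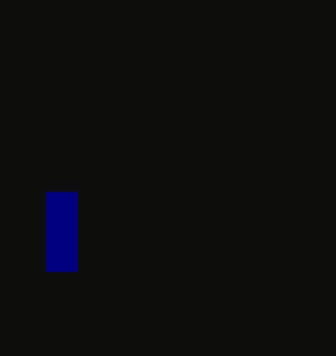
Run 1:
x0 = 45
y0 = 191
x1 = 77
y1 = 271
fill = 'navy'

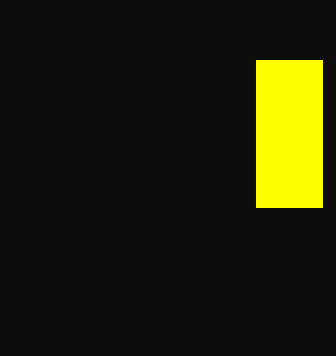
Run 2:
x0 = 256; y0 = 60; x1 = 322; y1 = 207; fill = 'yellow'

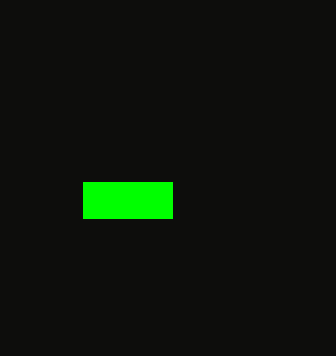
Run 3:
x0 = 83
y0 = 182
x1 = 172
y1 = 218
fill = 'lime'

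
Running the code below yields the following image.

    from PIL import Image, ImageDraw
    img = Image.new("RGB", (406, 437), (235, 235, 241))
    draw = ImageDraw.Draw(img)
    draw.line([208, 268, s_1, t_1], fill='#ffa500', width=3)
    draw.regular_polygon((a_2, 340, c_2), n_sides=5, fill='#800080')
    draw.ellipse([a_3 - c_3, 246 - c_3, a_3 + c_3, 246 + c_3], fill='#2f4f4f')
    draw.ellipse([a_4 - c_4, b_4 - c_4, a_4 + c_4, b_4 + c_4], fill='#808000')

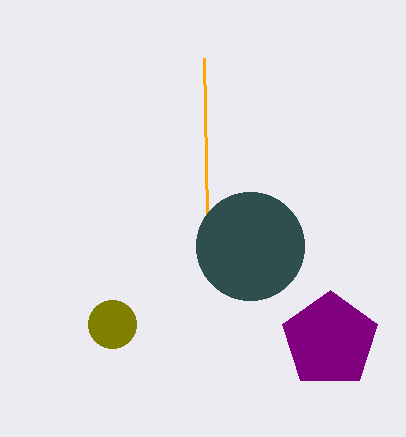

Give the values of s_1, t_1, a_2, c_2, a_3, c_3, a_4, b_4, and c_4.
s_1 = 204
t_1 = 58
a_2 = 330
c_2 = 50
a_3 = 250
c_3 = 54
a_4 = 112
b_4 = 324
c_4 = 24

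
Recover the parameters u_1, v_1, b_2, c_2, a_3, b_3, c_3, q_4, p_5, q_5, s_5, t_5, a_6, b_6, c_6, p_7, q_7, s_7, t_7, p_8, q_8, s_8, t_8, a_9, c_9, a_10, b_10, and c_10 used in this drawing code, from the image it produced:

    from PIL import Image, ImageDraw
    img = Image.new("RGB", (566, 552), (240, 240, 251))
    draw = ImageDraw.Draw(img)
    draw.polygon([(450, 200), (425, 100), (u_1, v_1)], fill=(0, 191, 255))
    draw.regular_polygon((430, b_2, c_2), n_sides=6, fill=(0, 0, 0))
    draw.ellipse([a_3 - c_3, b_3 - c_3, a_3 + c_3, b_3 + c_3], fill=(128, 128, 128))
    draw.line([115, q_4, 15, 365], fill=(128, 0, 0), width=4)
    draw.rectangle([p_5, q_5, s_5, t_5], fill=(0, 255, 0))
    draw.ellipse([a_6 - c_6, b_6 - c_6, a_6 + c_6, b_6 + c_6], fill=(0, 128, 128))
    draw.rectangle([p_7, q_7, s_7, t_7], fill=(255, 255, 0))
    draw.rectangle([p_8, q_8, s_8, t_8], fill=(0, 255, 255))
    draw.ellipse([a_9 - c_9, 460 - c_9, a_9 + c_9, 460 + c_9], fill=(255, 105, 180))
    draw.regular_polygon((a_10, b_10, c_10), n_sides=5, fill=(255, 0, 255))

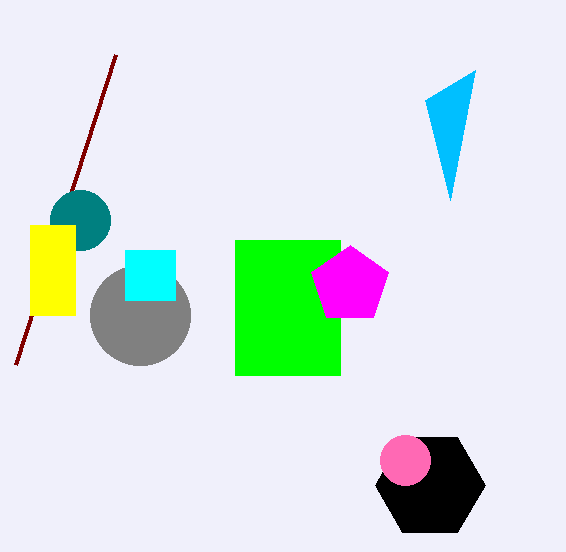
u_1 = 475
v_1 = 70
b_2 = 485
c_2 = 55
a_3 = 140
b_3 = 315
c_3 = 50
q_4 = 55
p_5 = 235
q_5 = 240
s_5 = 340
t_5 = 375
a_6 = 80
b_6 = 220
c_6 = 30
p_7 = 30
q_7 = 225
s_7 = 75
t_7 = 315
p_8 = 125
q_8 = 250
s_8 = 175
t_8 = 300
a_9 = 405
c_9 = 25
a_10 = 350
b_10 = 285
c_10 = 40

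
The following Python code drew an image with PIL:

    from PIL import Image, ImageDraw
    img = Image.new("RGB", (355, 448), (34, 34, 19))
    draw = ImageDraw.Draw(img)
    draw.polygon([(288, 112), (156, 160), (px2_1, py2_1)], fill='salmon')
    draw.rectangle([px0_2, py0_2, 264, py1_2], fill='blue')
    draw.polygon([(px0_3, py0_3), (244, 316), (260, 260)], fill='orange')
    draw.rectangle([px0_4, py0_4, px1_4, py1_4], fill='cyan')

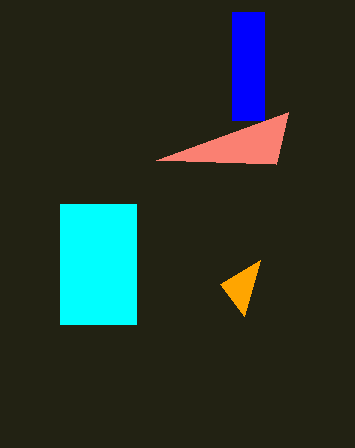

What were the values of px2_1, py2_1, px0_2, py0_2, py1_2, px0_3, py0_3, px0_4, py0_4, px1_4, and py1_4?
px2_1 = 276; py2_1 = 164; px0_2 = 232; py0_2 = 12; py1_2 = 120; px0_3 = 220; py0_3 = 284; px0_4 = 60; py0_4 = 204; px1_4 = 136; py1_4 = 324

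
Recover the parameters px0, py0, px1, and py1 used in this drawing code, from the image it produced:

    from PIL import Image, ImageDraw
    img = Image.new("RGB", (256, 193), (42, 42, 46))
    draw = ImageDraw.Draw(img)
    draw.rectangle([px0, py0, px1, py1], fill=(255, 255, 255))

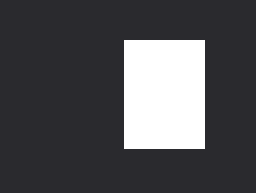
px0 = 124
py0 = 40
px1 = 204
py1 = 148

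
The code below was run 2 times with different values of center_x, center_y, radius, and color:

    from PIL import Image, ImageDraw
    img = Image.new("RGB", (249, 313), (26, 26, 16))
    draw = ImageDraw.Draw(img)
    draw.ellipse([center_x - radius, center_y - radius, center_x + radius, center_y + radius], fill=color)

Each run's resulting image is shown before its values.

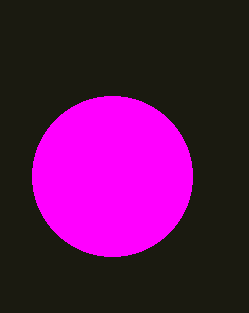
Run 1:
center_x = 112
center_y = 176
radius = 80
color = 'magenta'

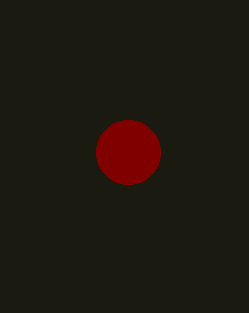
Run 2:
center_x = 128, center_y = 152, radius = 32, color = 'maroon'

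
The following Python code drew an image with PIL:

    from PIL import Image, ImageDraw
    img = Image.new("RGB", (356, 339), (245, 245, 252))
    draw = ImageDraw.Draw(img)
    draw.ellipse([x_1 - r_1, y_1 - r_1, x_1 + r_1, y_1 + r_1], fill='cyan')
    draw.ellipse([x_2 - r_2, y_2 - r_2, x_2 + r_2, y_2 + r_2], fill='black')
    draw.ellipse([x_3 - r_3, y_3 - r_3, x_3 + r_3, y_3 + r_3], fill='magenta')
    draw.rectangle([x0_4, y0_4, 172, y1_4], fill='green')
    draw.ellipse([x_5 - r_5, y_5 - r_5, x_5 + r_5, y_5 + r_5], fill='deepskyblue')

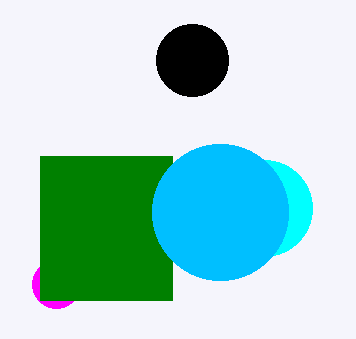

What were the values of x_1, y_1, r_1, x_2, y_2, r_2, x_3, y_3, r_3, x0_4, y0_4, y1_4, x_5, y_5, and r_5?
x_1 = 264
y_1 = 208
r_1 = 48
x_2 = 192
y_2 = 60
r_2 = 36
x_3 = 56
y_3 = 284
r_3 = 24
x0_4 = 40
y0_4 = 156
y1_4 = 300
x_5 = 220
y_5 = 212
r_5 = 68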